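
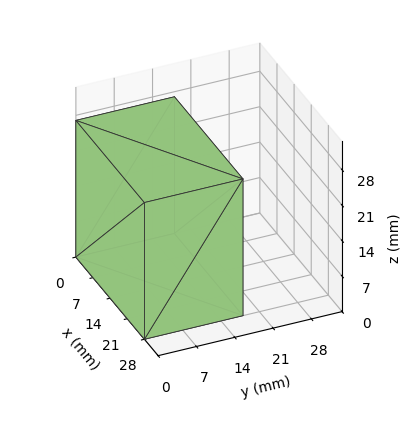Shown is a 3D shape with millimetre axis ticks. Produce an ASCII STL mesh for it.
Reading the render: the shape is a rectangular box, roughly 28 × 18 mm footprint and 27 mm tall (dimensions read to the nearest mm from the axis ticks). For the STL, each face is triangulated and given an outward normal.

solid part
  facet normal 0.0000 0.0000 -1.0000
    outer loop
      vertex 28.0 18.0 0.0
      vertex 28.0 0.0 0.0
      vertex 0.0 0.0 0.0
    endloop
  endfacet
  facet normal 0.0000 0.0000 -1.0000
    outer loop
      vertex 0.0 18.0 0.0
      vertex 28.0 18.0 0.0
      vertex 0.0 0.0 0.0
    endloop
  endfacet
  facet normal 0.0000 0.0000 1.0000
    outer loop
      vertex 0.0 0.0 27.0
      vertex 28.0 0.0 27.0
      vertex 28.0 18.0 27.0
    endloop
  endfacet
  facet normal 0.0000 0.0000 1.0000
    outer loop
      vertex 0.0 0.0 27.0
      vertex 28.0 18.0 27.0
      vertex 0.0 18.0 27.0
    endloop
  endfacet
  facet normal 0.0000 -1.0000 0.0000
    outer loop
      vertex 0.0 0.0 0.0
      vertex 28.0 0.0 0.0
      vertex 28.0 0.0 27.0
    endloop
  endfacet
  facet normal 0.0000 -1.0000 0.0000
    outer loop
      vertex 0.0 0.0 0.0
      vertex 28.0 0.0 27.0
      vertex 0.0 0.0 27.0
    endloop
  endfacet
  facet normal 0.0000 1.0000 0.0000
    outer loop
      vertex 28.0 18.0 27.0
      vertex 28.0 18.0 0.0
      vertex 0.0 18.0 0.0
    endloop
  endfacet
  facet normal 0.0000 1.0000 0.0000
    outer loop
      vertex 0.0 18.0 27.0
      vertex 28.0 18.0 27.0
      vertex 0.0 18.0 0.0
    endloop
  endfacet
  facet normal -1.0000 0.0000 0.0000
    outer loop
      vertex 0.0 18.0 27.0
      vertex 0.0 18.0 0.0
      vertex 0.0 0.0 0.0
    endloop
  endfacet
  facet normal -1.0000 0.0000 0.0000
    outer loop
      vertex 0.0 0.0 27.0
      vertex 0.0 18.0 27.0
      vertex 0.0 0.0 0.0
    endloop
  endfacet
  facet normal 1.0000 0.0000 0.0000
    outer loop
      vertex 28.0 0.0 0.0
      vertex 28.0 18.0 0.0
      vertex 28.0 18.0 27.0
    endloop
  endfacet
  facet normal 1.0000 0.0000 0.0000
    outer loop
      vertex 28.0 0.0 0.0
      vertex 28.0 18.0 27.0
      vertex 28.0 0.0 27.0
    endloop
  endfacet
endsolid part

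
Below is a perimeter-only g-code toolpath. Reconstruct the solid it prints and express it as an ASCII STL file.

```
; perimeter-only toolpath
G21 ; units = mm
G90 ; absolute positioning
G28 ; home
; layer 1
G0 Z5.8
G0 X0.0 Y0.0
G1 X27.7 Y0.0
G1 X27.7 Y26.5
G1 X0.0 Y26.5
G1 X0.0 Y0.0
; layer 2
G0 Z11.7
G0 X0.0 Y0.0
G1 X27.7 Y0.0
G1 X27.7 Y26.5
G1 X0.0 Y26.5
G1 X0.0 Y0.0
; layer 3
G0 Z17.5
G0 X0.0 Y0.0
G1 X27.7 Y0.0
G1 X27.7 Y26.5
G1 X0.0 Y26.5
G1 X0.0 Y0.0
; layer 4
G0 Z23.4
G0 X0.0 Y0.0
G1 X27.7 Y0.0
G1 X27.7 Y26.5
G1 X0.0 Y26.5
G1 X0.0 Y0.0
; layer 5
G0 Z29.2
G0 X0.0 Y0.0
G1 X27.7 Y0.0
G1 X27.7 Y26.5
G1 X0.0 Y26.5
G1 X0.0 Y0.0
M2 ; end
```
solid part
  facet normal 0.0000 0.0000 -1.0000
    outer loop
      vertex 27.7 26.5 0.0
      vertex 27.7 0.0 0.0
      vertex 0.0 0.0 0.0
    endloop
  endfacet
  facet normal 0.0000 0.0000 -1.0000
    outer loop
      vertex 0.0 26.5 0.0
      vertex 27.7 26.5 0.0
      vertex 0.0 0.0 0.0
    endloop
  endfacet
  facet normal 0.0000 0.0000 1.0000
    outer loop
      vertex 0.0 0.0 29.2
      vertex 27.7 0.0 29.2
      vertex 27.7 26.5 29.2
    endloop
  endfacet
  facet normal 0.0000 0.0000 1.0000
    outer loop
      vertex 0.0 0.0 29.2
      vertex 27.7 26.5 29.2
      vertex 0.0 26.5 29.2
    endloop
  endfacet
  facet normal 0.0000 -1.0000 0.0000
    outer loop
      vertex 0.0 0.0 0.0
      vertex 27.7 0.0 0.0
      vertex 27.7 0.0 29.2
    endloop
  endfacet
  facet normal 0.0000 -1.0000 0.0000
    outer loop
      vertex 0.0 0.0 0.0
      vertex 27.7 0.0 29.2
      vertex 0.0 0.0 29.2
    endloop
  endfacet
  facet normal 0.0000 1.0000 0.0000
    outer loop
      vertex 27.7 26.5 29.2
      vertex 27.7 26.5 0.0
      vertex 0.0 26.5 0.0
    endloop
  endfacet
  facet normal 0.0000 1.0000 0.0000
    outer loop
      vertex 0.0 26.5 29.2
      vertex 27.7 26.5 29.2
      vertex 0.0 26.5 0.0
    endloop
  endfacet
  facet normal -1.0000 0.0000 0.0000
    outer loop
      vertex 0.0 26.5 29.2
      vertex 0.0 26.5 0.0
      vertex 0.0 0.0 0.0
    endloop
  endfacet
  facet normal -1.0000 0.0000 0.0000
    outer loop
      vertex 0.0 0.0 29.2
      vertex 0.0 26.5 29.2
      vertex 0.0 0.0 0.0
    endloop
  endfacet
  facet normal 1.0000 0.0000 0.0000
    outer loop
      vertex 27.7 0.0 0.0
      vertex 27.7 26.5 0.0
      vertex 27.7 26.5 29.2
    endloop
  endfacet
  facet normal 1.0000 0.0000 0.0000
    outer loop
      vertex 27.7 0.0 0.0
      vertex 27.7 26.5 29.2
      vertex 27.7 0.0 29.2
    endloop
  endfacet
endsolid part

The G0 Z moves step by Δz≈5.8 mm. Every layer's G1 loop is the same polygon, so the solid is a straight extrusion of it from z=0 to z≈29.2. Closing with flat bottom and top caps and triangulating gives 12 facets — a rectangular box, roughly 27.7 × 26.5 mm footprint and 29.2 mm tall.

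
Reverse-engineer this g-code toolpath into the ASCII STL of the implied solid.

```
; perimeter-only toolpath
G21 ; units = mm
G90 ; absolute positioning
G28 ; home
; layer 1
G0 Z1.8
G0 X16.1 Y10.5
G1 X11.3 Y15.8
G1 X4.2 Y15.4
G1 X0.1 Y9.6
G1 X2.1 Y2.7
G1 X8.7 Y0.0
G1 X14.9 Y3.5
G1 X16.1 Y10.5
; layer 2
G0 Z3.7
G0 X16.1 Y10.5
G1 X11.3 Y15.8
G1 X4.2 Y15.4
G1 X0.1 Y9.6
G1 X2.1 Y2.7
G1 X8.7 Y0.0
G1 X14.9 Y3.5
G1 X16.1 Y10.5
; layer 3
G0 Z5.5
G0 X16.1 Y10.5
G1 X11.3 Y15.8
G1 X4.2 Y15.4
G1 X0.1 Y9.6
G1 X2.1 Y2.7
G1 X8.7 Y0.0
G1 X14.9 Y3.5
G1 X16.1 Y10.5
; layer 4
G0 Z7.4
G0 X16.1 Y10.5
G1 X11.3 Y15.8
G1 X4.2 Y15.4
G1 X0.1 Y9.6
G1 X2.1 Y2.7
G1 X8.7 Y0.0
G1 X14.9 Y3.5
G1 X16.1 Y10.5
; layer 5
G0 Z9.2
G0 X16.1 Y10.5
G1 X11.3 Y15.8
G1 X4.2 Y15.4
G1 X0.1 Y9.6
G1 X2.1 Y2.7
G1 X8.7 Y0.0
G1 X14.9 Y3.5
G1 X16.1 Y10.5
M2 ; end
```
solid part
  facet normal 0.0000 0.0000 -1.0000
    outer loop
      vertex 4.2 15.4 0.0
      vertex 11.3 15.8 0.0
      vertex 16.1 10.5 0.0
    endloop
  endfacet
  facet normal 0.0000 0.0000 -1.0000
    outer loop
      vertex 0.1 9.6 0.0
      vertex 4.2 15.4 0.0
      vertex 16.1 10.5 0.0
    endloop
  endfacet
  facet normal 0.0000 0.0000 -1.0000
    outer loop
      vertex 2.1 2.7 0.0
      vertex 0.1 9.6 0.0
      vertex 16.1 10.5 0.0
    endloop
  endfacet
  facet normal 0.0000 0.0000 -1.0000
    outer loop
      vertex 8.7 0.0 0.0
      vertex 2.1 2.7 0.0
      vertex 16.1 10.5 0.0
    endloop
  endfacet
  facet normal 0.0000 0.0000 -1.0000
    outer loop
      vertex 14.9 3.5 0.0
      vertex 8.7 0.0 0.0
      vertex 16.1 10.5 0.0
    endloop
  endfacet
  facet normal 0.0000 0.0000 1.0000
    outer loop
      vertex 16.1 10.5 9.2
      vertex 11.3 15.8 9.2
      vertex 4.2 15.4 9.2
    endloop
  endfacet
  facet normal 0.0000 0.0000 1.0000
    outer loop
      vertex 16.1 10.5 9.2
      vertex 4.2 15.4 9.2
      vertex 0.1 9.6 9.2
    endloop
  endfacet
  facet normal 0.0000 0.0000 1.0000
    outer loop
      vertex 16.1 10.5 9.2
      vertex 0.1 9.6 9.2
      vertex 2.1 2.7 9.2
    endloop
  endfacet
  facet normal 0.0000 0.0000 1.0000
    outer loop
      vertex 16.1 10.5 9.2
      vertex 2.1 2.7 9.2
      vertex 8.7 0.0 9.2
    endloop
  endfacet
  facet normal 0.0000 0.0000 1.0000
    outer loop
      vertex 16.1 10.5 9.2
      vertex 8.7 0.0 9.2
      vertex 14.9 3.5 9.2
    endloop
  endfacet
  facet normal 0.7412 0.6713 0.0000
    outer loop
      vertex 16.1 10.5 0.0
      vertex 11.3 15.8 0.0
      vertex 11.3 15.8 9.2
    endloop
  endfacet
  facet normal 0.7412 0.6713 0.0000
    outer loop
      vertex 16.1 10.5 0.0
      vertex 11.3 15.8 9.2
      vertex 16.1 10.5 9.2
    endloop
  endfacet
  facet normal -0.0562 0.9984 0.0000
    outer loop
      vertex 11.3 15.8 0.0
      vertex 4.2 15.4 0.0
      vertex 4.2 15.4 9.2
    endloop
  endfacet
  facet normal -0.0562 0.9984 0.0000
    outer loop
      vertex 11.3 15.8 0.0
      vertex 4.2 15.4 9.2
      vertex 11.3 15.8 9.2
    endloop
  endfacet
  facet normal -0.8166 0.5772 0.0000
    outer loop
      vertex 4.2 15.4 0.0
      vertex 0.1 9.6 0.0
      vertex 0.1 9.6 9.2
    endloop
  endfacet
  facet normal -0.8166 0.5772 0.0000
    outer loop
      vertex 4.2 15.4 0.0
      vertex 0.1 9.6 9.2
      vertex 4.2 15.4 9.2
    endloop
  endfacet
  facet normal -0.9605 -0.2784 0.0000
    outer loop
      vertex 0.1 9.6 0.0
      vertex 2.1 2.7 0.0
      vertex 2.1 2.7 9.2
    endloop
  endfacet
  facet normal -0.9605 -0.2784 0.0000
    outer loop
      vertex 0.1 9.6 0.0
      vertex 2.1 2.7 9.2
      vertex 0.1 9.6 9.2
    endloop
  endfacet
  facet normal -0.3786 -0.9255 0.0000
    outer loop
      vertex 2.1 2.7 0.0
      vertex 8.7 0.0 0.0
      vertex 8.7 0.0 9.2
    endloop
  endfacet
  facet normal -0.3786 -0.9255 0.0000
    outer loop
      vertex 2.1 2.7 0.0
      vertex 8.7 0.0 9.2
      vertex 2.1 2.7 9.2
    endloop
  endfacet
  facet normal 0.4916 -0.8708 0.0000
    outer loop
      vertex 8.7 0.0 0.0
      vertex 14.9 3.5 0.0
      vertex 14.9 3.5 9.2
    endloop
  endfacet
  facet normal 0.4916 -0.8708 0.0000
    outer loop
      vertex 8.7 0.0 0.0
      vertex 14.9 3.5 9.2
      vertex 8.7 0.0 9.2
    endloop
  endfacet
  facet normal 0.9856 -0.1690 0.0000
    outer loop
      vertex 14.9 3.5 0.0
      vertex 16.1 10.5 0.0
      vertex 16.1 10.5 9.2
    endloop
  endfacet
  facet normal 0.9856 -0.1690 0.0000
    outer loop
      vertex 14.9 3.5 0.0
      vertex 16.1 10.5 9.2
      vertex 14.9 3.5 9.2
    endloop
  endfacet
endsolid part

The G0 Z moves step by Δz≈1.8 mm. Every layer's G1 loop is the same polygon, so the solid is a straight extrusion of it from z=0 to z≈9.2. Closing with flat bottom and top caps and triangulating gives 24 facets — a regular 7-sided prism (a cylinder approximated with 7 flat sides), circumscribed radius ≈ 8.2 mm, height ≈ 9.2 mm.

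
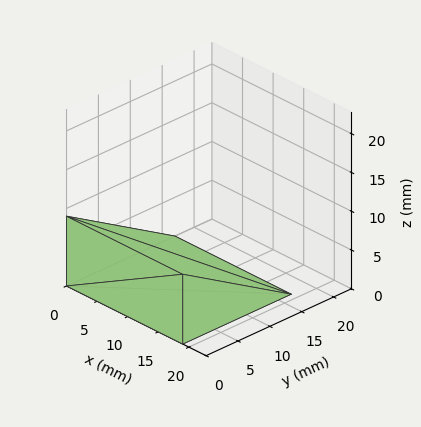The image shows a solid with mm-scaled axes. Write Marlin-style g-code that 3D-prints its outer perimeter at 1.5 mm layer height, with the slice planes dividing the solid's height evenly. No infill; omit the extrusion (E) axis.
Reading the render: the shape is a wedge (ramp): 19 × 17 mm base, rising to 9 mm along the y=0 edge and sloping linearly to z=0 at y=17 (dimensions read to the nearest mm from the axis ticks). For the g-code, the solid's height is divided into equal slices at the stated Δz and each level perimeter traced with G1 moves after a G0 lift.

; perimeter-only toolpath
G21 ; units = mm
G90 ; absolute positioning
G28 ; home
; layer 1
G0 Z1.5
G0 X0.0 Y0.0
G1 X19.0 Y0.0
G1 X19.0 Y14.2
G1 X0.0 Y14.2
G1 X0.0 Y0.0
; layer 2
G0 Z3.0
G0 X0.0 Y0.0
G1 X19.0 Y0.0
G1 X19.0 Y11.3
G1 X0.0 Y11.3
G1 X0.0 Y0.0
; layer 3
G0 Z4.5
G0 X0.0 Y0.0
G1 X19.0 Y0.0
G1 X19.0 Y8.5
G1 X0.0 Y8.5
G1 X0.0 Y0.0
; layer 4
G0 Z6.0
G0 X0.0 Y0.0
G1 X19.0 Y0.0
G1 X19.0 Y5.7
G1 X0.0 Y5.7
G1 X0.0 Y0.0
; layer 5
G0 Z7.5
G0 X0.0 Y0.0
G1 X19.0 Y0.0
G1 X19.0 Y2.8
G1 X0.0 Y2.8
G1 X0.0 Y0.0
M2 ; end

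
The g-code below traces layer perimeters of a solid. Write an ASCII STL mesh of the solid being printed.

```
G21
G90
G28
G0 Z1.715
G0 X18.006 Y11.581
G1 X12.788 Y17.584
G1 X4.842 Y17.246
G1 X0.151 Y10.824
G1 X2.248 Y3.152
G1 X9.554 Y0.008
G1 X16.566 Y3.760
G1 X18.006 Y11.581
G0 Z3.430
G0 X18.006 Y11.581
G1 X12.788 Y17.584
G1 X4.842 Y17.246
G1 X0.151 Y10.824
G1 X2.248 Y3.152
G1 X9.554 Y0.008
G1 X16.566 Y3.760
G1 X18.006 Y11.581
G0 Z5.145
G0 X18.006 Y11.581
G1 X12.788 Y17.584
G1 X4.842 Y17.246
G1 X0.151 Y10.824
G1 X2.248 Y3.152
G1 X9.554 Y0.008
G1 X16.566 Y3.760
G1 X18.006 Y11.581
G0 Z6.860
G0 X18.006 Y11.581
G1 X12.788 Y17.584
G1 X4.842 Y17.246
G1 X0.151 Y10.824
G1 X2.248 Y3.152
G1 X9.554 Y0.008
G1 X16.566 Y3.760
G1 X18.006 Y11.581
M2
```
solid part
  facet normal 0.0000 0.0000 -1.0000
    outer loop
      vertex 4.842 17.246 0.000
      vertex 12.788 17.584 0.000
      vertex 18.006 11.581 0.000
    endloop
  endfacet
  facet normal 0.0000 0.0000 -1.0000
    outer loop
      vertex 0.151 10.824 0.000
      vertex 4.842 17.246 0.000
      vertex 18.006 11.581 0.000
    endloop
  endfacet
  facet normal 0.0000 0.0000 -1.0000
    outer loop
      vertex 2.248 3.152 0.000
      vertex 0.151 10.824 0.000
      vertex 18.006 11.581 0.000
    endloop
  endfacet
  facet normal 0.0000 0.0000 -1.0000
    outer loop
      vertex 9.554 0.008 0.000
      vertex 2.248 3.152 0.000
      vertex 18.006 11.581 0.000
    endloop
  endfacet
  facet normal 0.0000 0.0000 -1.0000
    outer loop
      vertex 16.566 3.760 0.000
      vertex 9.554 0.008 0.000
      vertex 18.006 11.581 0.000
    endloop
  endfacet
  facet normal 0.0000 0.0000 1.0000
    outer loop
      vertex 18.006 11.581 6.860
      vertex 12.788 17.584 6.860
      vertex 4.842 17.246 6.860
    endloop
  endfacet
  facet normal 0.0000 0.0000 1.0000
    outer loop
      vertex 18.006 11.581 6.860
      vertex 4.842 17.246 6.860
      vertex 0.151 10.824 6.860
    endloop
  endfacet
  facet normal 0.0000 0.0000 1.0000
    outer loop
      vertex 18.006 11.581 6.860
      vertex 0.151 10.824 6.860
      vertex 2.248 3.152 6.860
    endloop
  endfacet
  facet normal 0.0000 0.0000 1.0000
    outer loop
      vertex 18.006 11.581 6.860
      vertex 2.248 3.152 6.860
      vertex 9.554 0.008 6.860
    endloop
  endfacet
  facet normal 0.0000 0.0000 1.0000
    outer loop
      vertex 18.006 11.581 6.860
      vertex 9.554 0.008 6.860
      vertex 16.566 3.760 6.860
    endloop
  endfacet
  facet normal 0.7547 0.6560 0.0000
    outer loop
      vertex 18.006 11.581 0.000
      vertex 12.788 17.584 0.000
      vertex 12.788 17.584 6.860
    endloop
  endfacet
  facet normal 0.7547 0.6560 0.0000
    outer loop
      vertex 18.006 11.581 0.000
      vertex 12.788 17.584 6.860
      vertex 18.006 11.581 6.860
    endloop
  endfacet
  facet normal -0.0425 0.9991 0.0000
    outer loop
      vertex 12.788 17.584 0.000
      vertex 4.842 17.246 0.000
      vertex 4.842 17.246 6.860
    endloop
  endfacet
  facet normal -0.0425 0.9991 0.0000
    outer loop
      vertex 12.788 17.584 0.000
      vertex 4.842 17.246 6.860
      vertex 12.788 17.584 6.860
    endloop
  endfacet
  facet normal -0.8075 0.5899 0.0000
    outer loop
      vertex 4.842 17.246 0.000
      vertex 0.151 10.824 0.000
      vertex 0.151 10.824 6.860
    endloop
  endfacet
  facet normal -0.8075 0.5899 0.0000
    outer loop
      vertex 4.842 17.246 0.000
      vertex 0.151 10.824 6.860
      vertex 4.842 17.246 6.860
    endloop
  endfacet
  facet normal -0.9646 -0.2637 0.0000
    outer loop
      vertex 0.151 10.824 0.000
      vertex 2.248 3.152 0.000
      vertex 2.248 3.152 6.860
    endloop
  endfacet
  facet normal -0.9646 -0.2637 0.0000
    outer loop
      vertex 0.151 10.824 0.000
      vertex 2.248 3.152 6.860
      vertex 0.151 10.824 6.860
    endloop
  endfacet
  facet normal -0.3953 -0.9186 0.0000
    outer loop
      vertex 2.248 3.152 0.000
      vertex 9.554 0.008 0.000
      vertex 9.554 0.008 6.860
    endloop
  endfacet
  facet normal -0.3953 -0.9186 0.0000
    outer loop
      vertex 2.248 3.152 0.000
      vertex 9.554 0.008 6.860
      vertex 2.248 3.152 6.860
    endloop
  endfacet
  facet normal 0.4718 -0.8817 0.0000
    outer loop
      vertex 9.554 0.008 0.000
      vertex 16.566 3.760 0.000
      vertex 16.566 3.760 6.860
    endloop
  endfacet
  facet normal 0.4718 -0.8817 0.0000
    outer loop
      vertex 9.554 0.008 0.000
      vertex 16.566 3.760 6.860
      vertex 9.554 0.008 6.860
    endloop
  endfacet
  facet normal 0.9835 -0.1811 0.0000
    outer loop
      vertex 16.566 3.760 0.000
      vertex 18.006 11.581 0.000
      vertex 18.006 11.581 6.860
    endloop
  endfacet
  facet normal 0.9835 -0.1811 0.0000
    outer loop
      vertex 16.566 3.760 0.000
      vertex 18.006 11.581 6.860
      vertex 16.566 3.760 6.860
    endloop
  endfacet
endsolid part

The G0 Z moves step by Δz≈1.715 mm. Every layer's G1 loop is the same polygon, so the solid is a straight extrusion of it from z=0 to z≈6.86. Closing with flat bottom and top caps and triangulating gives 24 facets — a regular 7-sided prism (a cylinder approximated with 7 flat sides), circumscribed radius ≈ 9.16 mm, height ≈ 6.86 mm.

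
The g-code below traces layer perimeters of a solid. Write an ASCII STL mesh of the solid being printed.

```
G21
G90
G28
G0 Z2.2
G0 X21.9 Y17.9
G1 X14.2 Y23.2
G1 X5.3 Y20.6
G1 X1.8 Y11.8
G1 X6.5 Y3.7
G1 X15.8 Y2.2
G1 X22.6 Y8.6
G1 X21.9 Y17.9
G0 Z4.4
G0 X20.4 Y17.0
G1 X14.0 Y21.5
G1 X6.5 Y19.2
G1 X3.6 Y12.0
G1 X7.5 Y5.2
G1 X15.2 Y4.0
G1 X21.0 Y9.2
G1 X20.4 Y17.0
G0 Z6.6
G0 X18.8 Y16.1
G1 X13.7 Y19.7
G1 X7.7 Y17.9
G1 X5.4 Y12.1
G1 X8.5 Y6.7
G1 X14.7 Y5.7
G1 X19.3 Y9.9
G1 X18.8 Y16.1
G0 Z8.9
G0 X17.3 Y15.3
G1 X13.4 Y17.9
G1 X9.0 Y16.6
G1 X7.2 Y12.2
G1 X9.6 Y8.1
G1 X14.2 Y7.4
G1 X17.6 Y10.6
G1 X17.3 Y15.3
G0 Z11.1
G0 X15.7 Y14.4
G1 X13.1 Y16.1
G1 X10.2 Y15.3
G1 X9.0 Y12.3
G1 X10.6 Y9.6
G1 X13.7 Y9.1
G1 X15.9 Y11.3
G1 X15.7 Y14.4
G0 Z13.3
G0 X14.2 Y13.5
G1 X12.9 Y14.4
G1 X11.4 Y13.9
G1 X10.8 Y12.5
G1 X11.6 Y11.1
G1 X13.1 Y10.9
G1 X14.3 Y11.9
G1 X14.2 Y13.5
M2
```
solid part
  facet normal 0.0000 0.0000 -1.0000
    outer loop
      vertex 4.1 21.9 0.0
      vertex 14.5 25.0 0.0
      vertex 23.5 18.8 0.0
    endloop
  endfacet
  facet normal 0.0000 0.0000 -1.0000
    outer loop
      vertex 0.0 11.7 0.0
      vertex 4.1 21.9 0.0
      vertex 23.5 18.8 0.0
    endloop
  endfacet
  facet normal 0.0000 0.0000 -1.0000
    outer loop
      vertex 5.5 2.2 0.0
      vertex 0.0 11.7 0.0
      vertex 23.5 18.8 0.0
    endloop
  endfacet
  facet normal 0.0000 0.0000 -1.0000
    outer loop
      vertex 16.3 0.5 0.0
      vertex 5.5 2.2 0.0
      vertex 23.5 18.8 0.0
    endloop
  endfacet
  facet normal 0.0000 0.0000 -1.0000
    outer loop
      vertex 24.3 7.9 0.0
      vertex 16.3 0.5 0.0
      vertex 23.5 18.8 0.0
    endloop
  endfacet
  facet normal 0.4586 0.6657 0.5887
    outer loop
      vertex 23.5 18.8 0.0
      vertex 14.5 25.0 0.0
      vertex 12.6 12.6 15.5
    endloop
  endfacet
  facet normal -0.2305 0.7734 0.5905
    outer loop
      vertex 14.5 25.0 0.0
      vertex 4.1 21.9 0.0
      vertex 12.6 12.6 15.5
    endloop
  endfacet
  facet normal -0.7485 0.3009 0.5910
    outer loop
      vertex 4.1 21.9 0.0
      vertex 0.0 11.7 0.0
      vertex 12.6 12.6 15.5
    endloop
  endfacet
  facet normal -0.6981 -0.4042 0.5910
    outer loop
      vertex 0.0 11.7 0.0
      vertex 5.5 2.2 0.0
      vertex 12.6 12.6 15.5
    endloop
  endfacet
  facet normal -0.1253 -0.7963 0.5917
    outer loop
      vertex 5.5 2.2 0.0
      vertex 16.3 0.5 0.0
      vertex 12.6 12.6 15.5
    endloop
  endfacet
  facet normal 0.5471 -0.5915 0.5923
    outer loop
      vertex 16.3 0.5 0.0
      vertex 24.3 7.9 0.0
      vertex 12.6 12.6 15.5
    endloop
  endfacet
  facet normal 0.8053 0.0591 0.5899
    outer loop
      vertex 24.3 7.9 0.0
      vertex 23.5 18.8 0.0
      vertex 12.6 12.6 15.5
    endloop
  endfacet
endsolid part

The G0 Z moves step by Δz≈2.2 mm. The G1 loops shrink linearly with z, so the solid tapers from its base footprint up to z≈15.5. Closing with a flat bottom cap and the tapered top and triangulating gives 12 facets — a regular 7-sided pyramid, base circumscribed radius ≈ 12.6 mm, apex at z ≈ 15.5 mm.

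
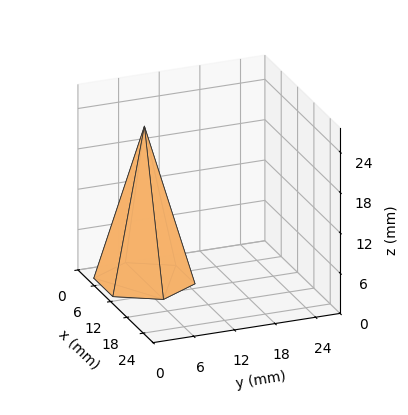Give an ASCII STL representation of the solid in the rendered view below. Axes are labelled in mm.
Reading the render: the shape is a regular 6-sided pyramid, base circumscribed radius ≈ 7 mm, apex at z ≈ 23 mm (dimensions read to the nearest mm from the axis ticks). For the STL, each face is triangulated and given an outward normal.

solid part
  facet normal 0.0000 0.0000 -1.0000
    outer loop
      vertex 3.50 13.06 0.00
      vertex 10.50 13.06 0.00
      vertex 14.00 7.00 0.00
    endloop
  endfacet
  facet normal 0.0000 0.0000 -1.0000
    outer loop
      vertex 0.00 7.00 0.00
      vertex 3.50 13.06 0.00
      vertex 14.00 7.00 0.00
    endloop
  endfacet
  facet normal 0.0000 0.0000 -1.0000
    outer loop
      vertex 3.50 0.94 0.00
      vertex 0.00 7.00 0.00
      vertex 14.00 7.00 0.00
    endloop
  endfacet
  facet normal 0.0000 0.0000 -1.0000
    outer loop
      vertex 10.50 0.94 0.00
      vertex 3.50 0.94 0.00
      vertex 14.00 7.00 0.00
    endloop
  endfacet
  facet normal 0.8374 0.4836 0.2548
    outer loop
      vertex 14.00 7.00 0.00
      vertex 10.50 13.06 0.00
      vertex 7.00 7.00 23.00
    endloop
  endfacet
  facet normal 0.0000 0.9670 0.2548
    outer loop
      vertex 10.50 13.06 0.00
      vertex 3.50 13.06 0.00
      vertex 7.00 7.00 23.00
    endloop
  endfacet
  facet normal -0.8374 0.4836 0.2548
    outer loop
      vertex 3.50 13.06 0.00
      vertex 0.00 7.00 0.00
      vertex 7.00 7.00 23.00
    endloop
  endfacet
  facet normal -0.8374 -0.4836 0.2548
    outer loop
      vertex 0.00 7.00 0.00
      vertex 3.50 0.94 0.00
      vertex 7.00 7.00 23.00
    endloop
  endfacet
  facet normal 0.0000 -0.9670 0.2548
    outer loop
      vertex 3.50 0.94 0.00
      vertex 10.50 0.94 0.00
      vertex 7.00 7.00 23.00
    endloop
  endfacet
  facet normal 0.8374 -0.4836 0.2548
    outer loop
      vertex 10.50 0.94 0.00
      vertex 14.00 7.00 0.00
      vertex 7.00 7.00 23.00
    endloop
  endfacet
endsolid part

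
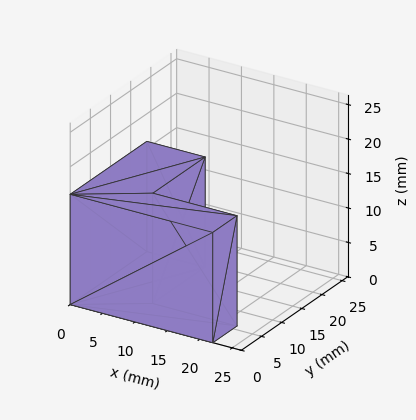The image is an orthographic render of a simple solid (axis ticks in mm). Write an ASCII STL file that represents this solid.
Reading the render: the shape is an L-shaped prism: outer 22 × 19 mm, arm thicknesses ≈ 6 mm (horizontal) and 9 mm (vertical), extruded 16 mm in z (dimensions read to the nearest mm from the axis ticks). For the STL, each face is triangulated and given an outward normal.

solid part
  facet normal 0.0000 0.0000 -1.0000
    outer loop
      vertex 22.0 6.0 0.0
      vertex 22.0 0.0 0.0
      vertex 0.0 0.0 0.0
    endloop
  endfacet
  facet normal 0.0000 0.0000 -1.0000
    outer loop
      vertex 9.0 6.0 0.0
      vertex 22.0 6.0 0.0
      vertex 0.0 0.0 0.0
    endloop
  endfacet
  facet normal 0.0000 0.0000 -1.0000
    outer loop
      vertex 9.0 19.0 0.0
      vertex 9.0 6.0 0.0
      vertex 0.0 0.0 0.0
    endloop
  endfacet
  facet normal 0.0000 0.0000 -1.0000
    outer loop
      vertex 0.0 19.0 0.0
      vertex 9.0 19.0 0.0
      vertex 0.0 0.0 0.0
    endloop
  endfacet
  facet normal 0.0000 0.0000 1.0000
    outer loop
      vertex 0.0 0.0 16.0
      vertex 22.0 0.0 16.0
      vertex 22.0 6.0 16.0
    endloop
  endfacet
  facet normal 0.0000 0.0000 1.0000
    outer loop
      vertex 0.0 0.0 16.0
      vertex 22.0 6.0 16.0
      vertex 9.0 6.0 16.0
    endloop
  endfacet
  facet normal 0.0000 0.0000 1.0000
    outer loop
      vertex 0.0 0.0 16.0
      vertex 9.0 6.0 16.0
      vertex 9.0 19.0 16.0
    endloop
  endfacet
  facet normal 0.0000 0.0000 1.0000
    outer loop
      vertex 0.0 0.0 16.0
      vertex 9.0 19.0 16.0
      vertex 0.0 19.0 16.0
    endloop
  endfacet
  facet normal 0.0000 -1.0000 0.0000
    outer loop
      vertex 0.0 0.0 0.0
      vertex 22.0 0.0 0.0
      vertex 22.0 0.0 16.0
    endloop
  endfacet
  facet normal 0.0000 -1.0000 0.0000
    outer loop
      vertex 0.0 0.0 0.0
      vertex 22.0 0.0 16.0
      vertex 0.0 0.0 16.0
    endloop
  endfacet
  facet normal 1.0000 0.0000 0.0000
    outer loop
      vertex 22.0 0.0 0.0
      vertex 22.0 6.0 0.0
      vertex 22.0 6.0 16.0
    endloop
  endfacet
  facet normal 1.0000 0.0000 0.0000
    outer loop
      vertex 22.0 0.0 0.0
      vertex 22.0 6.0 16.0
      vertex 22.0 0.0 16.0
    endloop
  endfacet
  facet normal 0.0000 1.0000 0.0000
    outer loop
      vertex 22.0 6.0 0.0
      vertex 9.0 6.0 0.0
      vertex 9.0 6.0 16.0
    endloop
  endfacet
  facet normal 0.0000 1.0000 0.0000
    outer loop
      vertex 22.0 6.0 0.0
      vertex 9.0 6.0 16.0
      vertex 22.0 6.0 16.0
    endloop
  endfacet
  facet normal 1.0000 0.0000 0.0000
    outer loop
      vertex 9.0 6.0 0.0
      vertex 9.0 19.0 0.0
      vertex 9.0 19.0 16.0
    endloop
  endfacet
  facet normal 1.0000 0.0000 0.0000
    outer loop
      vertex 9.0 6.0 0.0
      vertex 9.0 19.0 16.0
      vertex 9.0 6.0 16.0
    endloop
  endfacet
  facet normal 0.0000 1.0000 0.0000
    outer loop
      vertex 9.0 19.0 0.0
      vertex 0.0 19.0 0.0
      vertex 0.0 19.0 16.0
    endloop
  endfacet
  facet normal 0.0000 1.0000 0.0000
    outer loop
      vertex 9.0 19.0 0.0
      vertex 0.0 19.0 16.0
      vertex 9.0 19.0 16.0
    endloop
  endfacet
  facet normal -1.0000 0.0000 0.0000
    outer loop
      vertex 0.0 19.0 0.0
      vertex 0.0 0.0 0.0
      vertex 0.0 0.0 16.0
    endloop
  endfacet
  facet normal -1.0000 0.0000 0.0000
    outer loop
      vertex 0.0 19.0 0.0
      vertex 0.0 0.0 16.0
      vertex 0.0 19.0 16.0
    endloop
  endfacet
endsolid part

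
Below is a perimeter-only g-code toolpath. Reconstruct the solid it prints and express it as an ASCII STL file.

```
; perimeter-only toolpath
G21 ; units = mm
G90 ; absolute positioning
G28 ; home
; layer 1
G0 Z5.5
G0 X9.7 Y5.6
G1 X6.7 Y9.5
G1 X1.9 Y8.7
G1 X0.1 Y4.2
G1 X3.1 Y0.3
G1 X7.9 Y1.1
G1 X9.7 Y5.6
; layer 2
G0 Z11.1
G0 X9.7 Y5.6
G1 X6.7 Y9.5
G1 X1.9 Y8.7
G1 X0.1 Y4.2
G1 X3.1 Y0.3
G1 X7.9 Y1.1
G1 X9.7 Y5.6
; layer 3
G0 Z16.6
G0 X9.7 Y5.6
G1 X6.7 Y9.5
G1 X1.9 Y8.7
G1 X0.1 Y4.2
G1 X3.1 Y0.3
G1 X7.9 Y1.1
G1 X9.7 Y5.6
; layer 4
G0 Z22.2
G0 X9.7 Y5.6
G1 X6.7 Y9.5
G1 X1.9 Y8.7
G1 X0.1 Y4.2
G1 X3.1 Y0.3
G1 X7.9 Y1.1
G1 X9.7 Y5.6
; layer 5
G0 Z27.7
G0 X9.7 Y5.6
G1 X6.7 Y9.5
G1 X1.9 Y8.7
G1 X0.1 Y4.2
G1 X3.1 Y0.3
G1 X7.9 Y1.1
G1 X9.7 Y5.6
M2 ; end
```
solid part
  facet normal 0.0000 0.0000 -1.0000
    outer loop
      vertex 1.9 8.7 0.0
      vertex 6.7 9.5 0.0
      vertex 9.7 5.6 0.0
    endloop
  endfacet
  facet normal 0.0000 0.0000 -1.0000
    outer loop
      vertex 0.1 4.2 0.0
      vertex 1.9 8.7 0.0
      vertex 9.7 5.6 0.0
    endloop
  endfacet
  facet normal 0.0000 0.0000 -1.0000
    outer loop
      vertex 3.1 0.3 0.0
      vertex 0.1 4.2 0.0
      vertex 9.7 5.6 0.0
    endloop
  endfacet
  facet normal 0.0000 0.0000 -1.0000
    outer loop
      vertex 7.9 1.1 0.0
      vertex 3.1 0.3 0.0
      vertex 9.7 5.6 0.0
    endloop
  endfacet
  facet normal 0.0000 0.0000 1.0000
    outer loop
      vertex 9.7 5.6 27.7
      vertex 6.7 9.5 27.7
      vertex 1.9 8.7 27.7
    endloop
  endfacet
  facet normal 0.0000 0.0000 1.0000
    outer loop
      vertex 9.7 5.6 27.7
      vertex 1.9 8.7 27.7
      vertex 0.1 4.2 27.7
    endloop
  endfacet
  facet normal 0.0000 0.0000 1.0000
    outer loop
      vertex 9.7 5.6 27.7
      vertex 0.1 4.2 27.7
      vertex 3.1 0.3 27.7
    endloop
  endfacet
  facet normal 0.0000 0.0000 1.0000
    outer loop
      vertex 9.7 5.6 27.7
      vertex 3.1 0.3 27.7
      vertex 7.9 1.1 27.7
    endloop
  endfacet
  facet normal 0.7926 0.6097 0.0000
    outer loop
      vertex 9.7 5.6 0.0
      vertex 6.7 9.5 0.0
      vertex 6.7 9.5 27.7
    endloop
  endfacet
  facet normal 0.7926 0.6097 0.0000
    outer loop
      vertex 9.7 5.6 0.0
      vertex 6.7 9.5 27.7
      vertex 9.7 5.6 27.7
    endloop
  endfacet
  facet normal -0.1644 0.9864 0.0000
    outer loop
      vertex 6.7 9.5 0.0
      vertex 1.9 8.7 0.0
      vertex 1.9 8.7 27.7
    endloop
  endfacet
  facet normal -0.1644 0.9864 0.0000
    outer loop
      vertex 6.7 9.5 0.0
      vertex 1.9 8.7 27.7
      vertex 6.7 9.5 27.7
    endloop
  endfacet
  facet normal -0.9285 0.3714 0.0000
    outer loop
      vertex 1.9 8.7 0.0
      vertex 0.1 4.2 0.0
      vertex 0.1 4.2 27.7
    endloop
  endfacet
  facet normal -0.9285 0.3714 0.0000
    outer loop
      vertex 1.9 8.7 0.0
      vertex 0.1 4.2 27.7
      vertex 1.9 8.7 27.7
    endloop
  endfacet
  facet normal -0.7926 -0.6097 0.0000
    outer loop
      vertex 0.1 4.2 0.0
      vertex 3.1 0.3 0.0
      vertex 3.1 0.3 27.7
    endloop
  endfacet
  facet normal -0.7926 -0.6097 0.0000
    outer loop
      vertex 0.1 4.2 0.0
      vertex 3.1 0.3 27.7
      vertex 0.1 4.2 27.7
    endloop
  endfacet
  facet normal 0.1644 -0.9864 0.0000
    outer loop
      vertex 3.1 0.3 0.0
      vertex 7.9 1.1 0.0
      vertex 7.9 1.1 27.7
    endloop
  endfacet
  facet normal 0.1644 -0.9864 0.0000
    outer loop
      vertex 3.1 0.3 0.0
      vertex 7.9 1.1 27.7
      vertex 3.1 0.3 27.7
    endloop
  endfacet
  facet normal 0.9285 -0.3714 0.0000
    outer loop
      vertex 7.9 1.1 0.0
      vertex 9.7 5.6 0.0
      vertex 9.7 5.6 27.7
    endloop
  endfacet
  facet normal 0.9285 -0.3714 0.0000
    outer loop
      vertex 7.9 1.1 0.0
      vertex 9.7 5.6 27.7
      vertex 7.9 1.1 27.7
    endloop
  endfacet
endsolid part

The G0 Z moves step by Δz≈5.5 mm. Every layer's G1 loop is the same polygon, so the solid is a straight extrusion of it from z=0 to z≈27.7. Closing with flat bottom and top caps and triangulating gives 20 facets — a regular 6-sided prism (a cylinder approximated with 6 flat sides), circumscribed radius ≈ 4.9 mm, height ≈ 27.7 mm.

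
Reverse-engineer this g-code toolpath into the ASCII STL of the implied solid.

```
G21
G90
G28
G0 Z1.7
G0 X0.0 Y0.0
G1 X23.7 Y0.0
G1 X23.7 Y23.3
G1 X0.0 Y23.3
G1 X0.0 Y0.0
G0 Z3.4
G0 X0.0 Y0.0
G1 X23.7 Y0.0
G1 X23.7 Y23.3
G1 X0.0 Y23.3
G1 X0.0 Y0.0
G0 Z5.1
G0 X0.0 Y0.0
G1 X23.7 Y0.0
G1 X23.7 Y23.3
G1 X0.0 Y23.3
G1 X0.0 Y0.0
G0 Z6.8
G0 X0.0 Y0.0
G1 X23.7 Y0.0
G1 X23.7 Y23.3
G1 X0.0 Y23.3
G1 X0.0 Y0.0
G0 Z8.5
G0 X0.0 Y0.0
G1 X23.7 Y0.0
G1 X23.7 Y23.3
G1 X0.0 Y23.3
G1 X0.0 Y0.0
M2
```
solid part
  facet normal 0.0000 0.0000 -1.0000
    outer loop
      vertex 23.7 23.3 0.0
      vertex 23.7 0.0 0.0
      vertex 0.0 0.0 0.0
    endloop
  endfacet
  facet normal 0.0000 0.0000 -1.0000
    outer loop
      vertex 0.0 23.3 0.0
      vertex 23.7 23.3 0.0
      vertex 0.0 0.0 0.0
    endloop
  endfacet
  facet normal 0.0000 0.0000 1.0000
    outer loop
      vertex 0.0 0.0 8.5
      vertex 23.7 0.0 8.5
      vertex 23.7 23.3 8.5
    endloop
  endfacet
  facet normal 0.0000 0.0000 1.0000
    outer loop
      vertex 0.0 0.0 8.5
      vertex 23.7 23.3 8.5
      vertex 0.0 23.3 8.5
    endloop
  endfacet
  facet normal 0.0000 -1.0000 0.0000
    outer loop
      vertex 0.0 0.0 0.0
      vertex 23.7 0.0 0.0
      vertex 23.7 0.0 8.5
    endloop
  endfacet
  facet normal 0.0000 -1.0000 0.0000
    outer loop
      vertex 0.0 0.0 0.0
      vertex 23.7 0.0 8.5
      vertex 0.0 0.0 8.5
    endloop
  endfacet
  facet normal 0.0000 1.0000 0.0000
    outer loop
      vertex 23.7 23.3 8.5
      vertex 23.7 23.3 0.0
      vertex 0.0 23.3 0.0
    endloop
  endfacet
  facet normal 0.0000 1.0000 0.0000
    outer loop
      vertex 0.0 23.3 8.5
      vertex 23.7 23.3 8.5
      vertex 0.0 23.3 0.0
    endloop
  endfacet
  facet normal -1.0000 0.0000 0.0000
    outer loop
      vertex 0.0 23.3 8.5
      vertex 0.0 23.3 0.0
      vertex 0.0 0.0 0.0
    endloop
  endfacet
  facet normal -1.0000 0.0000 0.0000
    outer loop
      vertex 0.0 0.0 8.5
      vertex 0.0 23.3 8.5
      vertex 0.0 0.0 0.0
    endloop
  endfacet
  facet normal 1.0000 0.0000 0.0000
    outer loop
      vertex 23.7 0.0 0.0
      vertex 23.7 23.3 0.0
      vertex 23.7 23.3 8.5
    endloop
  endfacet
  facet normal 1.0000 0.0000 0.0000
    outer loop
      vertex 23.7 0.0 0.0
      vertex 23.7 23.3 8.5
      vertex 23.7 0.0 8.5
    endloop
  endfacet
endsolid part

The G0 Z moves step by Δz≈1.7 mm. Every layer's G1 loop is the same polygon, so the solid is a straight extrusion of it from z=0 to z≈8.5. Closing with flat bottom and top caps and triangulating gives 12 facets — a rectangular box, roughly 23.7 × 23.3 mm footprint and 8.5 mm tall.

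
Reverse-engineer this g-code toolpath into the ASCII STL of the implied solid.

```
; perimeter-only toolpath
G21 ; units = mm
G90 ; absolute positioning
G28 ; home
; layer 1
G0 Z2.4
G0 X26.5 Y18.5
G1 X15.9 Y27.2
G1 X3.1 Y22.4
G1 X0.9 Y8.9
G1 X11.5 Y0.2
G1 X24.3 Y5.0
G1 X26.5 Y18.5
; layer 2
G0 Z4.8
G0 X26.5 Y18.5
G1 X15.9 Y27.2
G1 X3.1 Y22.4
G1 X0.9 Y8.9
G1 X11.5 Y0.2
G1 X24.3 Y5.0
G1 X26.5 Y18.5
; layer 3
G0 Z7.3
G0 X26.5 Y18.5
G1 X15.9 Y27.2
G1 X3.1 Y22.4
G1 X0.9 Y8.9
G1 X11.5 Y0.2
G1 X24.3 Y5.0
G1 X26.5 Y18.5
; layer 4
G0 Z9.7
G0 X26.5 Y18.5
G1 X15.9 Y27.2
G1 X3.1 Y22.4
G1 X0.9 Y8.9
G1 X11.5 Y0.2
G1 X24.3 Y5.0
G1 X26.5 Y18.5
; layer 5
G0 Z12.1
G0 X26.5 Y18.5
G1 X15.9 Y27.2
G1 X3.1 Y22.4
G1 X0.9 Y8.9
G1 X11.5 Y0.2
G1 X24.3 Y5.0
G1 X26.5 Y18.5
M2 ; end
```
solid part
  facet normal 0.0000 0.0000 -1.0000
    outer loop
      vertex 3.1 22.4 0.0
      vertex 15.9 27.2 0.0
      vertex 26.5 18.5 0.0
    endloop
  endfacet
  facet normal 0.0000 0.0000 -1.0000
    outer loop
      vertex 0.9 8.9 0.0
      vertex 3.1 22.4 0.0
      vertex 26.5 18.5 0.0
    endloop
  endfacet
  facet normal 0.0000 0.0000 -1.0000
    outer loop
      vertex 11.5 0.2 0.0
      vertex 0.9 8.9 0.0
      vertex 26.5 18.5 0.0
    endloop
  endfacet
  facet normal 0.0000 0.0000 -1.0000
    outer loop
      vertex 24.3 5.0 0.0
      vertex 11.5 0.2 0.0
      vertex 26.5 18.5 0.0
    endloop
  endfacet
  facet normal 0.0000 0.0000 1.0000
    outer loop
      vertex 26.5 18.5 12.1
      vertex 15.9 27.2 12.1
      vertex 3.1 22.4 12.1
    endloop
  endfacet
  facet normal 0.0000 0.0000 1.0000
    outer loop
      vertex 26.5 18.5 12.1
      vertex 3.1 22.4 12.1
      vertex 0.9 8.9 12.1
    endloop
  endfacet
  facet normal 0.0000 0.0000 1.0000
    outer loop
      vertex 26.5 18.5 12.1
      vertex 0.9 8.9 12.1
      vertex 11.5 0.2 12.1
    endloop
  endfacet
  facet normal 0.0000 0.0000 1.0000
    outer loop
      vertex 26.5 18.5 12.1
      vertex 11.5 0.2 12.1
      vertex 24.3 5.0 12.1
    endloop
  endfacet
  facet normal 0.6344 0.7730 0.0000
    outer loop
      vertex 26.5 18.5 0.0
      vertex 15.9 27.2 0.0
      vertex 15.9 27.2 12.1
    endloop
  endfacet
  facet normal 0.6344 0.7730 0.0000
    outer loop
      vertex 26.5 18.5 0.0
      vertex 15.9 27.2 12.1
      vertex 26.5 18.5 12.1
    endloop
  endfacet
  facet normal -0.3511 0.9363 0.0000
    outer loop
      vertex 15.9 27.2 0.0
      vertex 3.1 22.4 0.0
      vertex 3.1 22.4 12.1
    endloop
  endfacet
  facet normal -0.3511 0.9363 0.0000
    outer loop
      vertex 15.9 27.2 0.0
      vertex 3.1 22.4 12.1
      vertex 15.9 27.2 12.1
    endloop
  endfacet
  facet normal -0.9870 0.1608 0.0000
    outer loop
      vertex 3.1 22.4 0.0
      vertex 0.9 8.9 0.0
      vertex 0.9 8.9 12.1
    endloop
  endfacet
  facet normal -0.9870 0.1608 0.0000
    outer loop
      vertex 3.1 22.4 0.0
      vertex 0.9 8.9 12.1
      vertex 3.1 22.4 12.1
    endloop
  endfacet
  facet normal -0.6344 -0.7730 0.0000
    outer loop
      vertex 0.9 8.9 0.0
      vertex 11.5 0.2 0.0
      vertex 11.5 0.2 12.1
    endloop
  endfacet
  facet normal -0.6344 -0.7730 0.0000
    outer loop
      vertex 0.9 8.9 0.0
      vertex 11.5 0.2 12.1
      vertex 0.9 8.9 12.1
    endloop
  endfacet
  facet normal 0.3511 -0.9363 0.0000
    outer loop
      vertex 11.5 0.2 0.0
      vertex 24.3 5.0 0.0
      vertex 24.3 5.0 12.1
    endloop
  endfacet
  facet normal 0.3511 -0.9363 0.0000
    outer loop
      vertex 11.5 0.2 0.0
      vertex 24.3 5.0 12.1
      vertex 11.5 0.2 12.1
    endloop
  endfacet
  facet normal 0.9870 -0.1608 0.0000
    outer loop
      vertex 24.3 5.0 0.0
      vertex 26.5 18.5 0.0
      vertex 26.5 18.5 12.1
    endloop
  endfacet
  facet normal 0.9870 -0.1608 0.0000
    outer loop
      vertex 24.3 5.0 0.0
      vertex 26.5 18.5 12.1
      vertex 24.3 5.0 12.1
    endloop
  endfacet
endsolid part

The G0 Z moves step by Δz≈2.4 mm. Every layer's G1 loop is the same polygon, so the solid is a straight extrusion of it from z=0 to z≈12.1. Closing with flat bottom and top caps and triangulating gives 20 facets — a regular 6-sided prism (a cylinder approximated with 6 flat sides), circumscribed radius ≈ 13.7 mm, height ≈ 12.1 mm.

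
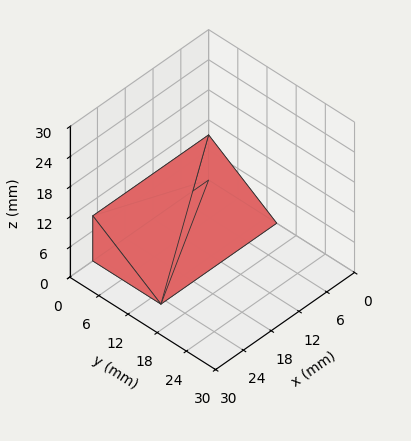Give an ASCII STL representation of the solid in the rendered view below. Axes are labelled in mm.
Reading the render: the shape is a wedge (ramp): 25 × 14 mm base, rising to 9 mm along the y=0 edge and sloping linearly to z=0 at y=14 (dimensions read to the nearest mm from the axis ticks). For the STL, each face is triangulated and given an outward normal.

solid part
  facet normal 0.0000 0.0000 -1.0000
    outer loop
      vertex 25.00 14.00 0.00
      vertex 25.00 0.00 0.00
      vertex 0.00 0.00 0.00
    endloop
  endfacet
  facet normal 0.0000 0.0000 -1.0000
    outer loop
      vertex 0.00 14.00 0.00
      vertex 25.00 14.00 0.00
      vertex 0.00 0.00 0.00
    endloop
  endfacet
  facet normal 0.0000 -1.0000 0.0000
    outer loop
      vertex 0.00 0.00 0.00
      vertex 25.00 0.00 0.00
      vertex 25.00 0.00 9.00
    endloop
  endfacet
  facet normal 0.0000 -1.0000 0.0000
    outer loop
      vertex 0.00 0.00 0.00
      vertex 25.00 0.00 9.00
      vertex 0.00 0.00 9.00
    endloop
  endfacet
  facet normal 0.0000 0.5408 0.8412
    outer loop
      vertex 0.00 0.00 9.00
      vertex 25.00 0.00 9.00
      vertex 25.00 14.00 0.00
    endloop
  endfacet
  facet normal 0.0000 0.5408 0.8412
    outer loop
      vertex 0.00 0.00 9.00
      vertex 25.00 14.00 0.00
      vertex 0.00 14.00 0.00
    endloop
  endfacet
  facet normal -1.0000 0.0000 0.0000
    outer loop
      vertex 0.00 0.00 9.00
      vertex 0.00 14.00 0.00
      vertex 0.00 0.00 0.00
    endloop
  endfacet
  facet normal 1.0000 0.0000 0.0000
    outer loop
      vertex 25.00 0.00 0.00
      vertex 25.00 14.00 0.00
      vertex 25.00 0.00 9.00
    endloop
  endfacet
endsolid part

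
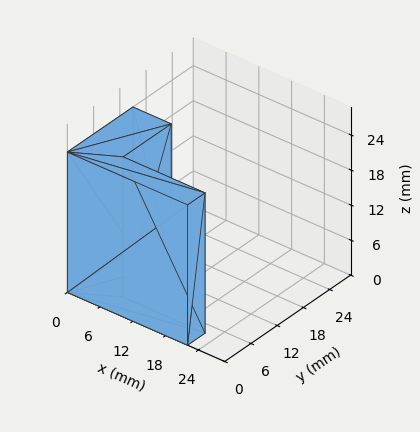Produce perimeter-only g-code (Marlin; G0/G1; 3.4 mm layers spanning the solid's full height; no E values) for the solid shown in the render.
Reading the render: the shape is an L-shaped prism: outer 22 × 15 mm, arm thicknesses ≈ 4 mm (horizontal) and 7 mm (vertical), extruded 24 mm in z (dimensions read to the nearest mm from the axis ticks). For the g-code, the solid's height is divided into equal slices at the stated Δz and each level perimeter traced with G1 moves after a G0 lift.

; perimeter-only toolpath
G21 ; units = mm
G90 ; absolute positioning
G28 ; home
; layer 1
G0 Z3.4
G0 X0.0 Y0.0
G1 X22.0 Y0.0
G1 X22.0 Y4.0
G1 X7.0 Y4.0
G1 X7.0 Y15.0
G1 X0.0 Y15.0
G1 X0.0 Y0.0
; layer 2
G0 Z6.9
G0 X0.0 Y0.0
G1 X22.0 Y0.0
G1 X22.0 Y4.0
G1 X7.0 Y4.0
G1 X7.0 Y15.0
G1 X0.0 Y15.0
G1 X0.0 Y0.0
; layer 3
G0 Z10.3
G0 X0.0 Y0.0
G1 X22.0 Y0.0
G1 X22.0 Y4.0
G1 X7.0 Y4.0
G1 X7.0 Y15.0
G1 X0.0 Y15.0
G1 X0.0 Y0.0
; layer 4
G0 Z13.7
G0 X0.0 Y0.0
G1 X22.0 Y0.0
G1 X22.0 Y4.0
G1 X7.0 Y4.0
G1 X7.0 Y15.0
G1 X0.0 Y15.0
G1 X0.0 Y0.0
; layer 5
G0 Z17.1
G0 X0.0 Y0.0
G1 X22.0 Y0.0
G1 X22.0 Y4.0
G1 X7.0 Y4.0
G1 X7.0 Y15.0
G1 X0.0 Y15.0
G1 X0.0 Y0.0
; layer 6
G0 Z20.6
G0 X0.0 Y0.0
G1 X22.0 Y0.0
G1 X22.0 Y4.0
G1 X7.0 Y4.0
G1 X7.0 Y15.0
G1 X0.0 Y15.0
G1 X0.0 Y0.0
; layer 7
G0 Z24.0
G0 X0.0 Y0.0
G1 X22.0 Y0.0
G1 X22.0 Y4.0
G1 X7.0 Y4.0
G1 X7.0 Y15.0
G1 X0.0 Y15.0
G1 X0.0 Y0.0
M2 ; end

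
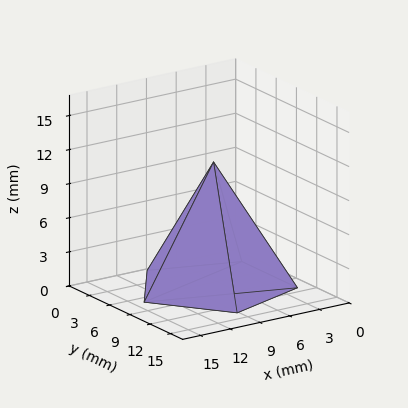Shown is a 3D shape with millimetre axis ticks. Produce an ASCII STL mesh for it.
Reading the render: the shape is a regular 5-sided pyramid, base circumscribed radius ≈ 7 mm, apex at z ≈ 11 mm (dimensions read to the nearest mm from the axis ticks). For the STL, each face is triangulated and given an outward normal.

solid part
  facet normal 0.0000 0.0000 -1.0000
    outer loop
      vertex 1.34 11.11 0.00
      vertex 9.16 13.66 0.00
      vertex 14.00 7.00 0.00
    endloop
  endfacet
  facet normal 0.0000 0.0000 -1.0000
    outer loop
      vertex 1.34 2.89 0.00
      vertex 1.34 11.11 0.00
      vertex 14.00 7.00 0.00
    endloop
  endfacet
  facet normal 0.0000 0.0000 -1.0000
    outer loop
      vertex 9.16 0.34 0.00
      vertex 1.34 2.89 0.00
      vertex 14.00 7.00 0.00
    endloop
  endfacet
  facet normal 0.7192 0.5227 0.4577
    outer loop
      vertex 14.00 7.00 0.00
      vertex 9.16 13.66 0.00
      vertex 7.00 7.00 11.00
    endloop
  endfacet
  facet normal -0.2756 0.8453 0.4577
    outer loop
      vertex 9.16 13.66 0.00
      vertex 1.34 11.11 0.00
      vertex 7.00 7.00 11.00
    endloop
  endfacet
  facet normal -0.8892 0.0000 0.4575
    outer loop
      vertex 1.34 11.11 0.00
      vertex 1.34 2.89 0.00
      vertex 7.00 7.00 11.00
    endloop
  endfacet
  facet normal -0.2756 -0.8453 0.4577
    outer loop
      vertex 1.34 2.89 0.00
      vertex 9.16 0.34 0.00
      vertex 7.00 7.00 11.00
    endloop
  endfacet
  facet normal 0.7192 -0.5227 0.4577
    outer loop
      vertex 9.16 0.34 0.00
      vertex 14.00 7.00 0.00
      vertex 7.00 7.00 11.00
    endloop
  endfacet
endsolid part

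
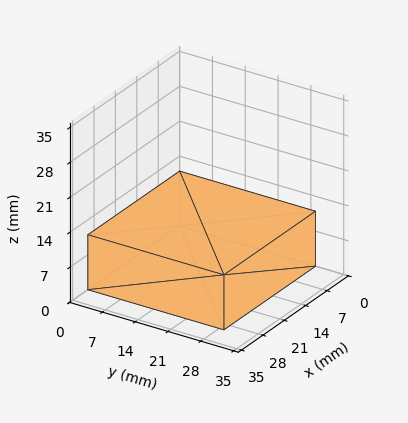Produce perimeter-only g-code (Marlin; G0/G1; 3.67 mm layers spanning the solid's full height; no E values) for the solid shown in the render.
Reading the render: the shape is a rectangular box, roughly 30 × 29 mm footprint and 11 mm tall (dimensions read to the nearest mm from the axis ticks). For the g-code, the solid's height is divided into equal slices at the stated Δz and each level perimeter traced with G1 moves after a G0 lift.

; perimeter-only toolpath
G21 ; units = mm
G90 ; absolute positioning
G28 ; home
; layer 1
G0 Z3.67
G0 X0.00 Y0.00
G1 X30.00 Y0.00
G1 X30.00 Y29.00
G1 X0.00 Y29.00
G1 X0.00 Y0.00
; layer 2
G0 Z7.33
G0 X0.00 Y0.00
G1 X30.00 Y0.00
G1 X30.00 Y29.00
G1 X0.00 Y29.00
G1 X0.00 Y0.00
; layer 3
G0 Z11.00
G0 X0.00 Y0.00
G1 X30.00 Y0.00
G1 X30.00 Y29.00
G1 X0.00 Y29.00
G1 X0.00 Y0.00
M2 ; end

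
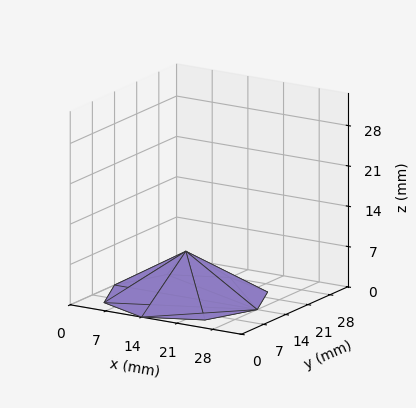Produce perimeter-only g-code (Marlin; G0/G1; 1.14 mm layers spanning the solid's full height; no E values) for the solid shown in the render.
Reading the render: the shape is a regular 8-sided pyramid, base circumscribed radius ≈ 14 mm, apex at z ≈ 8 mm (dimensions read to the nearest mm from the axis ticks). For the g-code, the solid's height is divided into equal slices at the stated Δz and each level perimeter traced with G1 moves after a G0 lift.

; perimeter-only toolpath
G21 ; units = mm
G90 ; absolute positioning
G28 ; home
; layer 1
G0 Z1.14
G0 X26.00 Y14.00
G1 X22.49 Y22.49
G1 X14.00 Y26.00
G1 X5.51 Y22.49
G1 X2.00 Y14.00
G1 X5.51 Y5.51
G1 X14.00 Y2.00
G1 X22.49 Y5.51
G1 X26.00 Y14.00
; layer 2
G0 Z2.29
G0 X24.00 Y14.00
G1 X21.07 Y21.07
G1 X14.00 Y24.00
G1 X6.93 Y21.07
G1 X4.00 Y14.00
G1 X6.93 Y6.93
G1 X14.00 Y4.00
G1 X21.07 Y6.93
G1 X24.00 Y14.00
; layer 3
G0 Z3.43
G0 X22.00 Y14.00
G1 X19.66 Y19.66
G1 X14.00 Y22.00
G1 X8.34 Y19.66
G1 X6.00 Y14.00
G1 X8.34 Y8.34
G1 X14.00 Y6.00
G1 X19.66 Y8.34
G1 X22.00 Y14.00
; layer 4
G0 Z4.57
G0 X20.00 Y14.00
G1 X18.24 Y18.24
G1 X14.00 Y20.00
G1 X9.76 Y18.24
G1 X8.00 Y14.00
G1 X9.76 Y9.76
G1 X14.00 Y8.00
G1 X18.24 Y9.76
G1 X20.00 Y14.00
; layer 5
G0 Z5.71
G0 X18.00 Y14.00
G1 X16.83 Y16.83
G1 X14.00 Y18.00
G1 X11.17 Y16.83
G1 X10.00 Y14.00
G1 X11.17 Y11.17
G1 X14.00 Y10.00
G1 X16.83 Y11.17
G1 X18.00 Y14.00
; layer 6
G0 Z6.86
G0 X16.00 Y14.00
G1 X15.41 Y15.41
G1 X14.00 Y16.00
G1 X12.59 Y15.41
G1 X12.00 Y14.00
G1 X12.59 Y12.59
G1 X14.00 Y12.00
G1 X15.41 Y12.59
G1 X16.00 Y14.00
M2 ; end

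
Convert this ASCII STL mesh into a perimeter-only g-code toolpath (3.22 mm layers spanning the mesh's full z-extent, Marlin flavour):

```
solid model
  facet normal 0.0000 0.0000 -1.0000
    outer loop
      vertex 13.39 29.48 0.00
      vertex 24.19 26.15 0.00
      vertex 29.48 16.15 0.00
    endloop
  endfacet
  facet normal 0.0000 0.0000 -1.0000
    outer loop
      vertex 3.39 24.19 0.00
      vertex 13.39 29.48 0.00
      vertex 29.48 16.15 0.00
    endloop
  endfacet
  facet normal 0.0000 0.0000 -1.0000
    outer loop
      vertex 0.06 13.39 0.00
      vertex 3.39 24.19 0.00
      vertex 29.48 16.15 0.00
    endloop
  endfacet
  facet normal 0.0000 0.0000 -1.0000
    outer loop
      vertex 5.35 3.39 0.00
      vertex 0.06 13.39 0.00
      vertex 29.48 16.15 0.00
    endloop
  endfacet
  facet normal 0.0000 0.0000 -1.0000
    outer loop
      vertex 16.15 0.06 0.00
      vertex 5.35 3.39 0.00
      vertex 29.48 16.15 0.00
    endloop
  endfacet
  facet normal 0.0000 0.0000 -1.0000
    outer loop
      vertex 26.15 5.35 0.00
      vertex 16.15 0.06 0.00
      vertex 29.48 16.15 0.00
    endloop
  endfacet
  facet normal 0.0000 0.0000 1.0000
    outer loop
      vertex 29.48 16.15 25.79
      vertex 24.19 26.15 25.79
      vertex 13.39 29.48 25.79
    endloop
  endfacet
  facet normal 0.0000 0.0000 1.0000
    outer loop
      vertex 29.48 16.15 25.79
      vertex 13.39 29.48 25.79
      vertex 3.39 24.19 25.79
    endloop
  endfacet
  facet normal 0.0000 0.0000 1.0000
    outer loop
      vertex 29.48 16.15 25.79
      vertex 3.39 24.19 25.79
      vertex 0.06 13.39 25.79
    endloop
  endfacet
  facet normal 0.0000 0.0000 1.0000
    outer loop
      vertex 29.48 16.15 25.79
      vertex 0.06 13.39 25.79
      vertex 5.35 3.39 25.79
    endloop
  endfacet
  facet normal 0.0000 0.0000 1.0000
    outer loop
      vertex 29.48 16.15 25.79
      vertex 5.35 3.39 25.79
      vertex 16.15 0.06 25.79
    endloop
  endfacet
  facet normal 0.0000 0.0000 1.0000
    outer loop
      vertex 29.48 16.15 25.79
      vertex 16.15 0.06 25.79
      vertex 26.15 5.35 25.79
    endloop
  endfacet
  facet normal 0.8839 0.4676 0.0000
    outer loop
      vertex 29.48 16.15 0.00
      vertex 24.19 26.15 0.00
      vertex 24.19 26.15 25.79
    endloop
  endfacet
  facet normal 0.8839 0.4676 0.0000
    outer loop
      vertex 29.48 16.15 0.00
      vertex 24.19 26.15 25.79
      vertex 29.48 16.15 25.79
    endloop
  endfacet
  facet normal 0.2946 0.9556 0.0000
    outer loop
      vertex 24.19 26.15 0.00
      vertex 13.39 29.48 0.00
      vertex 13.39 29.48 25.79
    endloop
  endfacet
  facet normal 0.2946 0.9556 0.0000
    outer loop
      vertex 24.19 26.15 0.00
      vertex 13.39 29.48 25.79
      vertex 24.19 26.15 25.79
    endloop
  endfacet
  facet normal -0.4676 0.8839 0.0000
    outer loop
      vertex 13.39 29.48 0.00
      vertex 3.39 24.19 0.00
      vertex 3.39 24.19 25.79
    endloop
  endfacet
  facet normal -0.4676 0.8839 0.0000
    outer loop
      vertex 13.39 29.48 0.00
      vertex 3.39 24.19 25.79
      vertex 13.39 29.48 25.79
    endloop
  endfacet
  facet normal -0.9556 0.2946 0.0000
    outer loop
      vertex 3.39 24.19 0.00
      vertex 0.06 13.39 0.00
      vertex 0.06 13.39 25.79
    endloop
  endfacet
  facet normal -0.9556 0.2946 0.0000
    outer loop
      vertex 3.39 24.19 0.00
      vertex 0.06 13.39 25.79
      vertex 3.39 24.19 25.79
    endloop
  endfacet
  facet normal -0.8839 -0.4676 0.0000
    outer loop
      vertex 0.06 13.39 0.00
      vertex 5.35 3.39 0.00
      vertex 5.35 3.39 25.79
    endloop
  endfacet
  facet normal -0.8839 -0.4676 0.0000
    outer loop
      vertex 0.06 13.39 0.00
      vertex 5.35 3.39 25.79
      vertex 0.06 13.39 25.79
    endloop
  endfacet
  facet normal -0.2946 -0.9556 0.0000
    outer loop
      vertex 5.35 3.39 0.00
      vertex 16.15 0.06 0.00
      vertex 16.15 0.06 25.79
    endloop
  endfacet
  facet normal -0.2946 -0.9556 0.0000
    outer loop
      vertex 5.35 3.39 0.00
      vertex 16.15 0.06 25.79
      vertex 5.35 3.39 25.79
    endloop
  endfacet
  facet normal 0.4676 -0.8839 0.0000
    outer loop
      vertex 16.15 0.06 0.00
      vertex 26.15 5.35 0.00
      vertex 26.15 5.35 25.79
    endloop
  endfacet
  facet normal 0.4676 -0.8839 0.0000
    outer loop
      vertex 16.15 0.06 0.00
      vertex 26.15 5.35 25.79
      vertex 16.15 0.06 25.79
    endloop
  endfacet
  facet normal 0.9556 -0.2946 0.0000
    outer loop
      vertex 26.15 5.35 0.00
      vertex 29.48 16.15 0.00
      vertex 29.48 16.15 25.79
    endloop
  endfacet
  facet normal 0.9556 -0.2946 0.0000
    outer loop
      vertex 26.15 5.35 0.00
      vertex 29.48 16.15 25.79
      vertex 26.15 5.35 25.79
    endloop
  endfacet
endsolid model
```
; perimeter-only toolpath
G21 ; units = mm
G90 ; absolute positioning
G28 ; home
; layer 1
G0 Z3.22
G0 X29.48 Y16.15
G1 X24.19 Y26.15
G1 X13.39 Y29.48
G1 X3.39 Y24.19
G1 X0.06 Y13.39
G1 X5.35 Y3.39
G1 X16.15 Y0.06
G1 X26.15 Y5.35
G1 X29.48 Y16.15
; layer 2
G0 Z6.45
G0 X29.48 Y16.15
G1 X24.19 Y26.15
G1 X13.39 Y29.48
G1 X3.39 Y24.19
G1 X0.06 Y13.39
G1 X5.35 Y3.39
G1 X16.15 Y0.06
G1 X26.15 Y5.35
G1 X29.48 Y16.15
; layer 3
G0 Z9.67
G0 X29.48 Y16.15
G1 X24.19 Y26.15
G1 X13.39 Y29.48
G1 X3.39 Y24.19
G1 X0.06 Y13.39
G1 X5.35 Y3.39
G1 X16.15 Y0.06
G1 X26.15 Y5.35
G1 X29.48 Y16.15
; layer 4
G0 Z12.89
G0 X29.48 Y16.15
G1 X24.19 Y26.15
G1 X13.39 Y29.48
G1 X3.39 Y24.19
G1 X0.06 Y13.39
G1 X5.35 Y3.39
G1 X16.15 Y0.06
G1 X26.15 Y5.35
G1 X29.48 Y16.15
; layer 5
G0 Z16.12
G0 X29.48 Y16.15
G1 X24.19 Y26.15
G1 X13.39 Y29.48
G1 X3.39 Y24.19
G1 X0.06 Y13.39
G1 X5.35 Y3.39
G1 X16.15 Y0.06
G1 X26.15 Y5.35
G1 X29.48 Y16.15
; layer 6
G0 Z19.34
G0 X29.48 Y16.15
G1 X24.19 Y26.15
G1 X13.39 Y29.48
G1 X3.39 Y24.19
G1 X0.06 Y13.39
G1 X5.35 Y3.39
G1 X16.15 Y0.06
G1 X26.15 Y5.35
G1 X29.48 Y16.15
; layer 7
G0 Z22.57
G0 X29.48 Y16.15
G1 X24.19 Y26.15
G1 X13.39 Y29.48
G1 X3.39 Y24.19
G1 X0.06 Y13.39
G1 X5.35 Y3.39
G1 X16.15 Y0.06
G1 X26.15 Y5.35
G1 X29.48 Y16.15
; layer 8
G0 Z25.79
G0 X29.48 Y16.15
G1 X24.19 Y26.15
G1 X13.39 Y29.48
G1 X3.39 Y24.19
G1 X0.06 Y13.39
G1 X5.35 Y3.39
G1 X16.15 Y0.06
G1 X26.15 Y5.35
G1 X29.48 Y16.15
M2 ; end

The solid is a regular 8-sided prism (a cylinder approximated with 8 flat sides), circumscribed radius ≈ 14.8 mm, height ≈ 25.8 mm. Slicing at Δz = 3.22 mm — 8 equal slices spanning the solid's height, so layer i sits at z = i·h/8 — gives 8 non-empty perimeters. Each is a 8-segment closed polygon; G0 lifts to the layer z and rapids to the start vertex, then G1 traces the edges.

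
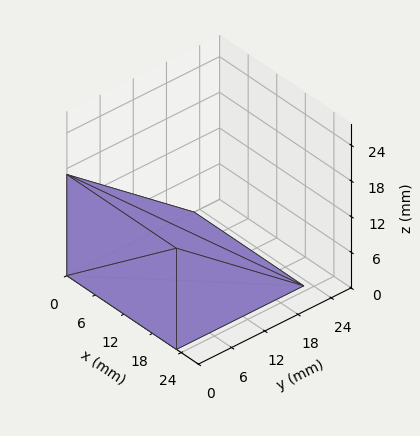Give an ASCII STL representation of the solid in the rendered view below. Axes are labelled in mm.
Reading the render: the shape is a wedge (ramp): 23 × 23 mm base, rising to 17 mm along the y=0 edge and sloping linearly to z=0 at y=23 (dimensions read to the nearest mm from the axis ticks). For the STL, each face is triangulated and given an outward normal.

solid part
  facet normal 0.0000 0.0000 -1.0000
    outer loop
      vertex 23.0 23.0 0.0
      vertex 23.0 0.0 0.0
      vertex 0.0 0.0 0.0
    endloop
  endfacet
  facet normal 0.0000 0.0000 -1.0000
    outer loop
      vertex 0.0 23.0 0.0
      vertex 23.0 23.0 0.0
      vertex 0.0 0.0 0.0
    endloop
  endfacet
  facet normal 0.0000 -1.0000 0.0000
    outer loop
      vertex 0.0 0.0 0.0
      vertex 23.0 0.0 0.0
      vertex 23.0 0.0 17.0
    endloop
  endfacet
  facet normal 0.0000 -1.0000 0.0000
    outer loop
      vertex 0.0 0.0 0.0
      vertex 23.0 0.0 17.0
      vertex 0.0 0.0 17.0
    endloop
  endfacet
  facet normal 0.0000 0.5944 0.8042
    outer loop
      vertex 0.0 0.0 17.0
      vertex 23.0 0.0 17.0
      vertex 23.0 23.0 0.0
    endloop
  endfacet
  facet normal 0.0000 0.5944 0.8042
    outer loop
      vertex 0.0 0.0 17.0
      vertex 23.0 23.0 0.0
      vertex 0.0 23.0 0.0
    endloop
  endfacet
  facet normal -1.0000 0.0000 0.0000
    outer loop
      vertex 0.0 0.0 17.0
      vertex 0.0 23.0 0.0
      vertex 0.0 0.0 0.0
    endloop
  endfacet
  facet normal 1.0000 0.0000 0.0000
    outer loop
      vertex 23.0 0.0 0.0
      vertex 23.0 23.0 0.0
      vertex 23.0 0.0 17.0
    endloop
  endfacet
endsolid part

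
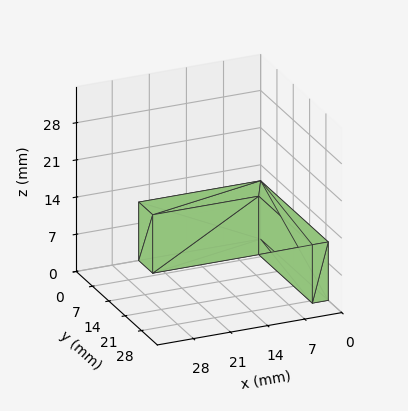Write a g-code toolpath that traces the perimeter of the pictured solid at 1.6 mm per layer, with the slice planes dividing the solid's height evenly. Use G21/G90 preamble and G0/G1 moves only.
Reading the render: the shape is an L-shaped prism: outer 23 × 29 mm, arm thicknesses ≈ 6 mm (horizontal) and 3 mm (vertical), extruded 11 mm in z (dimensions read to the nearest mm from the axis ticks). For the g-code, the solid's height is divided into equal slices at the stated Δz and each level perimeter traced with G1 moves after a G0 lift.

; perimeter-only toolpath
G21 ; units = mm
G90 ; absolute positioning
G28 ; home
; layer 1
G0 Z1.6
G0 X0.0 Y0.0
G1 X23.0 Y0.0
G1 X23.0 Y6.0
G1 X3.0 Y6.0
G1 X3.0 Y29.0
G1 X0.0 Y29.0
G1 X0.0 Y0.0
; layer 2
G0 Z3.1
G0 X0.0 Y0.0
G1 X23.0 Y0.0
G1 X23.0 Y6.0
G1 X3.0 Y6.0
G1 X3.0 Y29.0
G1 X0.0 Y29.0
G1 X0.0 Y0.0
; layer 3
G0 Z4.7
G0 X0.0 Y0.0
G1 X23.0 Y0.0
G1 X23.0 Y6.0
G1 X3.0 Y6.0
G1 X3.0 Y29.0
G1 X0.0 Y29.0
G1 X0.0 Y0.0
; layer 4
G0 Z6.3
G0 X0.0 Y0.0
G1 X23.0 Y0.0
G1 X23.0 Y6.0
G1 X3.0 Y6.0
G1 X3.0 Y29.0
G1 X0.0 Y29.0
G1 X0.0 Y0.0
; layer 5
G0 Z7.9
G0 X0.0 Y0.0
G1 X23.0 Y0.0
G1 X23.0 Y6.0
G1 X3.0 Y6.0
G1 X3.0 Y29.0
G1 X0.0 Y29.0
G1 X0.0 Y0.0
; layer 6
G0 Z9.4
G0 X0.0 Y0.0
G1 X23.0 Y0.0
G1 X23.0 Y6.0
G1 X3.0 Y6.0
G1 X3.0 Y29.0
G1 X0.0 Y29.0
G1 X0.0 Y0.0
; layer 7
G0 Z11.0
G0 X0.0 Y0.0
G1 X23.0 Y0.0
G1 X23.0 Y6.0
G1 X3.0 Y6.0
G1 X3.0 Y29.0
G1 X0.0 Y29.0
G1 X0.0 Y0.0
M2 ; end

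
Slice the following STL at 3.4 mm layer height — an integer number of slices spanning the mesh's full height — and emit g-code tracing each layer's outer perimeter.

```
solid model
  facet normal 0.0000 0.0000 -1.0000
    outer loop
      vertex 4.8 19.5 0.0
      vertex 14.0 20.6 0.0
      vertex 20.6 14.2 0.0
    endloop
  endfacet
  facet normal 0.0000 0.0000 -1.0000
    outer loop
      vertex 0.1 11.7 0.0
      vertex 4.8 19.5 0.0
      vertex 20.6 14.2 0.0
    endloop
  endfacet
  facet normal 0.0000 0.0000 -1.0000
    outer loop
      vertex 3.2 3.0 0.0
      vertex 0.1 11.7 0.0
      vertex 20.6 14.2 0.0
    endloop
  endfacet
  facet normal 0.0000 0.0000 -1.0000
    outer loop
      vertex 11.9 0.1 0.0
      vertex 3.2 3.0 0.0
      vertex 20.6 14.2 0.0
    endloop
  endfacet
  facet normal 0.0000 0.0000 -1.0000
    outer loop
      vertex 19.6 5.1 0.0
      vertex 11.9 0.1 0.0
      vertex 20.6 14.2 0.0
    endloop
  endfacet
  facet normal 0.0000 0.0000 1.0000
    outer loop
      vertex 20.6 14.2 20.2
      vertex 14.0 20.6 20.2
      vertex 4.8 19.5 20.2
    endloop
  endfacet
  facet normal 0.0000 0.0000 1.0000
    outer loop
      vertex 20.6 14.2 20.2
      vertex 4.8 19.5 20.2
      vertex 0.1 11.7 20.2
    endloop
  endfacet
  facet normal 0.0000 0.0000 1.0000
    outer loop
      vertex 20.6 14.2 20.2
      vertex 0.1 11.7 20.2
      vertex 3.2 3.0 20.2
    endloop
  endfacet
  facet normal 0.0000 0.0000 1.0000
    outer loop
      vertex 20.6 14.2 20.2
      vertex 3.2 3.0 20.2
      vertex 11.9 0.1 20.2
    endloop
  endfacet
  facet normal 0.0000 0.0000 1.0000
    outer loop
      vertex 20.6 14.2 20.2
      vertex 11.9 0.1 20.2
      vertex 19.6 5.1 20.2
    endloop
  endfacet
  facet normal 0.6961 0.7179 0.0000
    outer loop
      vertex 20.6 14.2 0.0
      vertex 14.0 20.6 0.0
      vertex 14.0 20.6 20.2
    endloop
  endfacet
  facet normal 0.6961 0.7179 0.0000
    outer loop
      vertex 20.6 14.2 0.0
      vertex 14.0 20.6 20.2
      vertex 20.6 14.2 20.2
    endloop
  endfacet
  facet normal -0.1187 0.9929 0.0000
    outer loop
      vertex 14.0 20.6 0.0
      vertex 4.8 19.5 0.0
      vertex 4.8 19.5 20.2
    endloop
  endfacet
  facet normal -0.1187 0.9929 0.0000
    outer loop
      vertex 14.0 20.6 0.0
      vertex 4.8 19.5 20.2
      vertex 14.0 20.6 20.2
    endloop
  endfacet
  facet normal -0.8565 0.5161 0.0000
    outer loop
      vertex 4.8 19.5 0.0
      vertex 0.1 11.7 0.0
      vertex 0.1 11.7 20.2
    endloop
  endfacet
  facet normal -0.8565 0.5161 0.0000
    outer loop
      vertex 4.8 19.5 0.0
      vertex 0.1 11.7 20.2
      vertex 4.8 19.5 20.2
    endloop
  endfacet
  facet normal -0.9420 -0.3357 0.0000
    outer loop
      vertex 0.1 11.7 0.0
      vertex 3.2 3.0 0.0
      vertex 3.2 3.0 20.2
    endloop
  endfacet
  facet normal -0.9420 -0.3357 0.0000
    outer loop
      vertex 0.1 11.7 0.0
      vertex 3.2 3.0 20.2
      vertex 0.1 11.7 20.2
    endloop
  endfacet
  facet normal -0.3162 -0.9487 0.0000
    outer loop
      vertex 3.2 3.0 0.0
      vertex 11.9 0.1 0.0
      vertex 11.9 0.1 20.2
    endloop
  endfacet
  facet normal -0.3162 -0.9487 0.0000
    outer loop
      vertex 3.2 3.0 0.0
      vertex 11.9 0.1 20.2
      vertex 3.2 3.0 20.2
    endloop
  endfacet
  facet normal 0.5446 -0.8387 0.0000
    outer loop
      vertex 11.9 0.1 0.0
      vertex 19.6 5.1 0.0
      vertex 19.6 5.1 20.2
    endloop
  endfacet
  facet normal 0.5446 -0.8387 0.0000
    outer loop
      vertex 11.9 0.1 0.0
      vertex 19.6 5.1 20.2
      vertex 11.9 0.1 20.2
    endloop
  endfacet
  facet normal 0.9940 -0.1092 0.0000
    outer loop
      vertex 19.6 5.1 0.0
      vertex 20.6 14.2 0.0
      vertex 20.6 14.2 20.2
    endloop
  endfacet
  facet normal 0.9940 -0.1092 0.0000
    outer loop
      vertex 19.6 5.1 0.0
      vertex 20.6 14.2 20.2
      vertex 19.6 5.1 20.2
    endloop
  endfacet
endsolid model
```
; perimeter-only toolpath
G21 ; units = mm
G90 ; absolute positioning
G28 ; home
; layer 1
G0 Z3.4
G0 X20.6 Y14.2
G1 X14.0 Y20.6
G1 X4.8 Y19.5
G1 X0.1 Y11.7
G1 X3.2 Y3.0
G1 X11.9 Y0.1
G1 X19.6 Y5.1
G1 X20.6 Y14.2
; layer 2
G0 Z6.7
G0 X20.6 Y14.2
G1 X14.0 Y20.6
G1 X4.8 Y19.5
G1 X0.1 Y11.7
G1 X3.2 Y3.0
G1 X11.9 Y0.1
G1 X19.6 Y5.1
G1 X20.6 Y14.2
; layer 3
G0 Z10.1
G0 X20.6 Y14.2
G1 X14.0 Y20.6
G1 X4.8 Y19.5
G1 X0.1 Y11.7
G1 X3.2 Y3.0
G1 X11.9 Y0.1
G1 X19.6 Y5.1
G1 X20.6 Y14.2
; layer 4
G0 Z13.5
G0 X20.6 Y14.2
G1 X14.0 Y20.6
G1 X4.8 Y19.5
G1 X0.1 Y11.7
G1 X3.2 Y3.0
G1 X11.9 Y0.1
G1 X19.6 Y5.1
G1 X20.6 Y14.2
; layer 5
G0 Z16.8
G0 X20.6 Y14.2
G1 X14.0 Y20.6
G1 X4.8 Y19.5
G1 X0.1 Y11.7
G1 X3.2 Y3.0
G1 X11.9 Y0.1
G1 X19.6 Y5.1
G1 X20.6 Y14.2
; layer 6
G0 Z20.2
G0 X20.6 Y14.2
G1 X14.0 Y20.6
G1 X4.8 Y19.5
G1 X0.1 Y11.7
G1 X3.2 Y3.0
G1 X11.9 Y0.1
G1 X19.6 Y5.1
G1 X20.6 Y14.2
M2 ; end

The solid is a regular 7-sided prism (a cylinder approximated with 7 flat sides), circumscribed radius ≈ 10.6 mm, height ≈ 20.2 mm. Slicing at Δz = 3.4 mm — 6 equal slices spanning the solid's height, so layer i sits at z = i·h/6 — gives 6 non-empty perimeters. Each is a 7-segment closed polygon; G0 lifts to the layer z and rapids to the start vertex, then G1 traces the edges.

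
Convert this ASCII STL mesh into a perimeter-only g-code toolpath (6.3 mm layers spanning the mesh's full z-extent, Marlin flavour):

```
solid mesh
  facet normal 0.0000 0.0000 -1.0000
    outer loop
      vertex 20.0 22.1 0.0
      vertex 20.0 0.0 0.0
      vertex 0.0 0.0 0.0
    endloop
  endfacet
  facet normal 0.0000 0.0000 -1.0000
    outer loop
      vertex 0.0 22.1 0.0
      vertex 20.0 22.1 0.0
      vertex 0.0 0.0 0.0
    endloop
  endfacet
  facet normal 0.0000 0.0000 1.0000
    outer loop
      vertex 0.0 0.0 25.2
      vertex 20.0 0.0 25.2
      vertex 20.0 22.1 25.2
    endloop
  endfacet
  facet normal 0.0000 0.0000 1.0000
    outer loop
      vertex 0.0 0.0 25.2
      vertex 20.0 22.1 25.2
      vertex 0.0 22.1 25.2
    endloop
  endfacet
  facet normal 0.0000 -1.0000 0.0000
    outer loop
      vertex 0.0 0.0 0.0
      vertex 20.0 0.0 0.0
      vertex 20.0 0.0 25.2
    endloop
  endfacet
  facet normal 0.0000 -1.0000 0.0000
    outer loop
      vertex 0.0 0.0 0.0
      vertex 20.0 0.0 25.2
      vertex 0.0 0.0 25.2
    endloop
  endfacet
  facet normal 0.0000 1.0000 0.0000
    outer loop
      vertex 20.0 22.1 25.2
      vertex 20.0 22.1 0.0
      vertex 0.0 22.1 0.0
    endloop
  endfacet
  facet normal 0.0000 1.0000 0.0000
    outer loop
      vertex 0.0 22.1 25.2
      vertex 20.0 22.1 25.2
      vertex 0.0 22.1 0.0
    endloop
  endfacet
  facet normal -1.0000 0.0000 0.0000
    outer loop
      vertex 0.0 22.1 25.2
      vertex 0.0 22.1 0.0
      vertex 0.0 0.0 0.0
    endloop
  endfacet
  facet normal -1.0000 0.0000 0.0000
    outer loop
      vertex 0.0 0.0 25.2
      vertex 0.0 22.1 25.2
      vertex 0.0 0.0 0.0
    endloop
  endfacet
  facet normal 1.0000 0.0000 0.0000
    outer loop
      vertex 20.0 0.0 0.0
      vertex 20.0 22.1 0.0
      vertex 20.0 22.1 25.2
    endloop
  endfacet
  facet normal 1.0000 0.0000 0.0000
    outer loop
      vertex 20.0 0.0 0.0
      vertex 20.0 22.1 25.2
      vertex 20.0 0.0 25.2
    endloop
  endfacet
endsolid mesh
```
; perimeter-only toolpath
G21 ; units = mm
G90 ; absolute positioning
G28 ; home
; layer 1
G0 Z6.3
G0 X0.0 Y0.0
G1 X20.0 Y0.0
G1 X20.0 Y22.1
G1 X0.0 Y22.1
G1 X0.0 Y0.0
; layer 2
G0 Z12.6
G0 X0.0 Y0.0
G1 X20.0 Y0.0
G1 X20.0 Y22.1
G1 X0.0 Y22.1
G1 X0.0 Y0.0
; layer 3
G0 Z18.9
G0 X0.0 Y0.0
G1 X20.0 Y0.0
G1 X20.0 Y22.1
G1 X0.0 Y22.1
G1 X0.0 Y0.0
; layer 4
G0 Z25.2
G0 X0.0 Y0.0
G1 X20.0 Y0.0
G1 X20.0 Y22.1
G1 X0.0 Y22.1
G1 X0.0 Y0.0
M2 ; end

The solid is a rectangular box, roughly 20 × 22.1 mm footprint and 25.2 mm tall. Slicing at Δz = 6.3 mm — 4 equal slices spanning the solid's height, so layer i sits at z = i·h/4 — gives 4 non-empty perimeters. Each is a 4-segment closed polygon; G0 lifts to the layer z and rapids to the start vertex, then G1 traces the edges.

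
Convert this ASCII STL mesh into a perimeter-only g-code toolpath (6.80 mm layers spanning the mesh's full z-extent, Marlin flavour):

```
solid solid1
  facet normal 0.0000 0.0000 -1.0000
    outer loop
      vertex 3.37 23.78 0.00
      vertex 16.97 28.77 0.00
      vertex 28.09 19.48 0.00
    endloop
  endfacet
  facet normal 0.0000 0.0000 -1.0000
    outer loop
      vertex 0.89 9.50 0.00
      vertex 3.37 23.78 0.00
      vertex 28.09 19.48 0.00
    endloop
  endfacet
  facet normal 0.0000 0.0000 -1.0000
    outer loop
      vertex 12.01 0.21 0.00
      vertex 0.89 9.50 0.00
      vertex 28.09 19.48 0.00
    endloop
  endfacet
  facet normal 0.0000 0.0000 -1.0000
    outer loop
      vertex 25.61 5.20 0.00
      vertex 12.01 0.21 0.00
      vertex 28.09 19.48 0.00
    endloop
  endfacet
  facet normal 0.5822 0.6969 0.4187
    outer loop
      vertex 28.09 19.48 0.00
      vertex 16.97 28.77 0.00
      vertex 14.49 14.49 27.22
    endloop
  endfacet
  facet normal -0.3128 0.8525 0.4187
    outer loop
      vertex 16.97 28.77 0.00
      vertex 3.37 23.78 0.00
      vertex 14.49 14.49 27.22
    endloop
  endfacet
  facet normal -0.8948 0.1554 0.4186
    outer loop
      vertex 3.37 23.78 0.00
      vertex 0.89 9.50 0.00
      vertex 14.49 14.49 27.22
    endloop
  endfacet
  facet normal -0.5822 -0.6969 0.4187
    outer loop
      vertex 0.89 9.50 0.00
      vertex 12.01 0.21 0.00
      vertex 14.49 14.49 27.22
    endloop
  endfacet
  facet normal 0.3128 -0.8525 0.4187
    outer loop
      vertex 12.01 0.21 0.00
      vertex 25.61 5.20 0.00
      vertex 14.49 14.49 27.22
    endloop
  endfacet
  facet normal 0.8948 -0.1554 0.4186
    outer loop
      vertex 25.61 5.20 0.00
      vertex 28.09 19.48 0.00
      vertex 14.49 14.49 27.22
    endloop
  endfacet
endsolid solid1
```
; perimeter-only toolpath
G21 ; units = mm
G90 ; absolute positioning
G28 ; home
; layer 1
G0 Z6.80
G0 X24.69 Y18.23
G1 X16.35 Y25.20
G1 X6.15 Y21.46
G1 X4.29 Y10.75
G1 X12.63 Y3.78
G1 X22.83 Y7.52
G1 X24.69 Y18.23
; layer 2
G0 Z13.61
G0 X21.29 Y16.98
G1 X15.73 Y21.63
G1 X8.93 Y19.14
G1 X7.69 Y12.00
G1 X13.25 Y7.35
G1 X20.05 Y9.85
G1 X21.29 Y16.98
; layer 3
G0 Z20.41
G0 X17.89 Y15.74
G1 X15.11 Y18.06
G1 X11.71 Y16.81
G1 X11.09 Y13.24
G1 X13.87 Y10.92
G1 X17.27 Y12.17
G1 X17.89 Y15.74
M2 ; end

The solid is a regular 6-sided pyramid, base circumscribed radius ≈ 14.5 mm, apex at z ≈ 27.2 mm. Slicing at Δz = 6.80 mm — 4 equal slices spanning the solid's height, so layer i sits at z = i·h/4 — gives 3 non-empty perimeters. Each is a 6-segment closed polygon; G0 lifts to the layer z and rapids to the start vertex, then G1 traces the edges. The cross-section shrinks linearly with z (the slice at the apex is degenerate and omitted).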